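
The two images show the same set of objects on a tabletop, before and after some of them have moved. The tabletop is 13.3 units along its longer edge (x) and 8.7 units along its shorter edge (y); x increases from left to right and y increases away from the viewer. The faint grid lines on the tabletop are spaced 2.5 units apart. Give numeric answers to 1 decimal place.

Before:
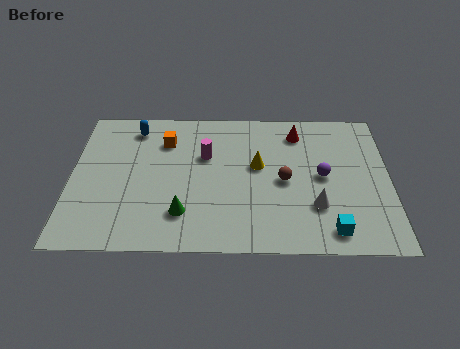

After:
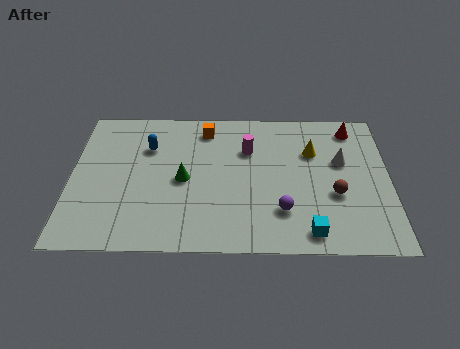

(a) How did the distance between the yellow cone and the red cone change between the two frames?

-0.4

They were about 2.7 units apart before and 2.3 after — 0.4 units closer together.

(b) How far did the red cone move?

2.3

From (9.5, 7.1) to (11.8, 7.4), the red cone covered √(2.3² + 0.3²) ≈ 2.3 units.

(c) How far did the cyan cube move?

0.9

The cyan cube moved from about (10.8, 1.2) to (9.9, 1.1), a distance of √(0.9² + 0.1²) ≈ 0.9.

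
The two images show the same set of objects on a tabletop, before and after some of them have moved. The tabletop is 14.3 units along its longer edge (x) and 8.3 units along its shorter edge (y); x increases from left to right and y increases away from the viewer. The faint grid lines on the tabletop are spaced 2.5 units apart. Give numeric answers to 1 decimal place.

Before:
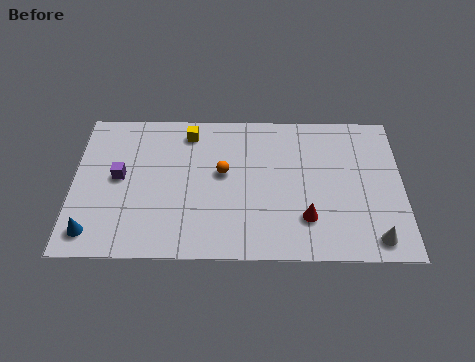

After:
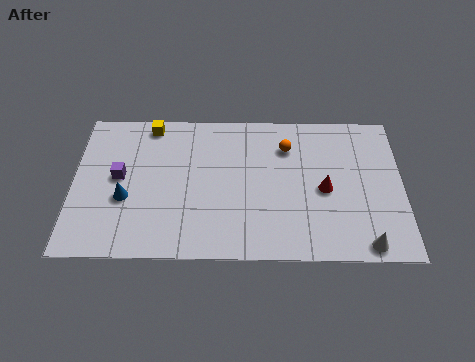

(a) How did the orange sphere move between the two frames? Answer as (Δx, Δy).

(2.8, 1.5)

From the two frames, the orange sphere sits at roughly (6.5, 4.7) before and (9.3, 6.2) after.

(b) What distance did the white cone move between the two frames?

0.5

From (13.0, 1.1) to (12.6, 0.8), the white cone covered √(0.4² + 0.3²) ≈ 0.5 units.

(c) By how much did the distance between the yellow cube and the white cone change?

+1.5

The distance was about 9.9 in the first image and 11.4 in the second, so they moved 1.5 units further apart.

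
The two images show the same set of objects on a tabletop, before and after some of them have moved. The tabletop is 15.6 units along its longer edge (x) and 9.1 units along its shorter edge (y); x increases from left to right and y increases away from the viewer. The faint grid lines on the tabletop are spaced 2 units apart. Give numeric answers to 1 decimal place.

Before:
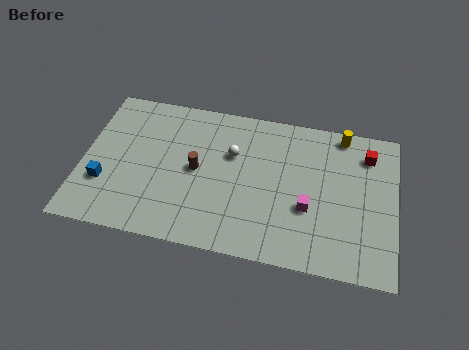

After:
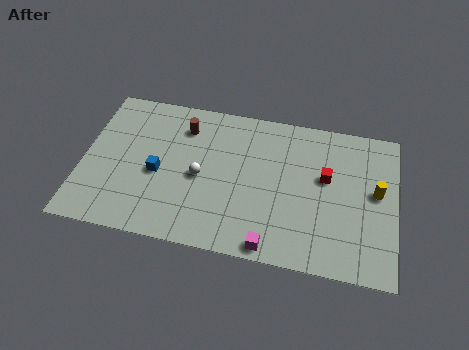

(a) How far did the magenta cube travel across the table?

3.1

From (11.3, 3.4) to (9.6, 0.8), the magenta cube covered √(1.7² + 2.6²) ≈ 3.1 units.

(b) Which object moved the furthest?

the yellow cylinder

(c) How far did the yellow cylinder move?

3.7

The yellow cylinder was near (12.8, 8.2) before and (14.6, 5.0) after, so it travelled √(1.8² + 3.2²) ≈ 3.7 units.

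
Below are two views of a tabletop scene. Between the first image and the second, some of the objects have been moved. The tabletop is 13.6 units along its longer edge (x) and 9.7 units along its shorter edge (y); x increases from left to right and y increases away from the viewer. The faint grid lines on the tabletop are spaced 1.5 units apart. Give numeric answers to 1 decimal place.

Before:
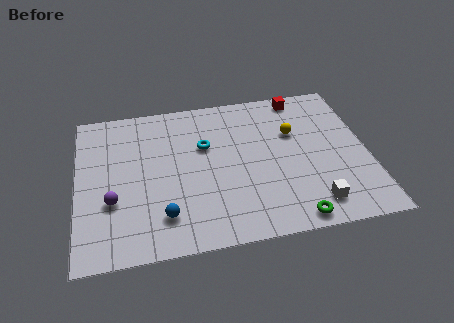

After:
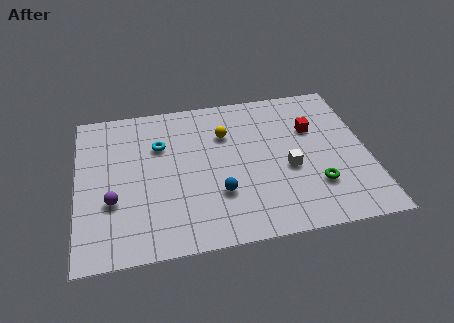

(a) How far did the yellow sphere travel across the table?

3.2

From (10.2, 6.3) to (7.0, 6.8), the yellow sphere covered √(3.2² + 0.5²) ≈ 3.2 units.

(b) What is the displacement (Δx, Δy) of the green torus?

(1.2, 1.8)

The green torus was at about (9.8, 0.9) and moved to about (11.0, 2.7).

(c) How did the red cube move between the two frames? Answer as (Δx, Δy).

(0.4, -2.3)

The red cube was at about (10.7, 8.7) and moved to about (11.1, 6.4).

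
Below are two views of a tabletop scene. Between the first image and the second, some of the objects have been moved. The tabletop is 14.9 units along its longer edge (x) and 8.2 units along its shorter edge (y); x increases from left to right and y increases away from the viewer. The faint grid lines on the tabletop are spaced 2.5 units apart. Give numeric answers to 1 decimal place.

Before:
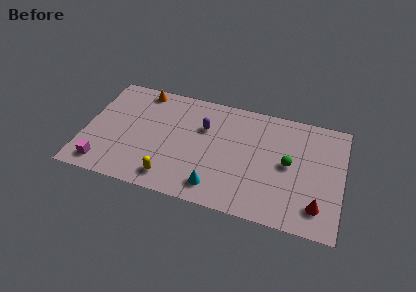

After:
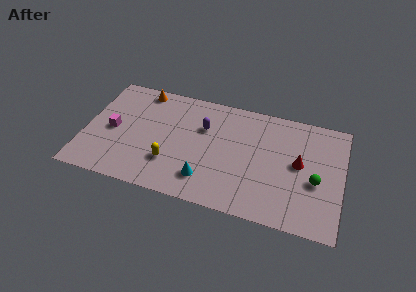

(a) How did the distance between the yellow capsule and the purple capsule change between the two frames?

-1.0

The distance was about 4.5 in the first image and 3.5 in the second, so they moved 1.0 units closer together.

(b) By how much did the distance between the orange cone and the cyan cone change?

-0.7

Before: roughly 7.6 units apart; after: 6.9. That's 0.7 units closer together.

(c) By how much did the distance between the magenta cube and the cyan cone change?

-0.5

Before: roughly 6.5 units apart; after: 6.0. That's 0.5 units closer together.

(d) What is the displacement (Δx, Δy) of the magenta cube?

(0.3, 2.7)

From the two frames, the magenta cube sits at roughly (1.3, 1.2) before and (1.6, 3.9) after.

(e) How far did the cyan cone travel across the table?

0.7

The cyan cone moved from about (7.8, 1.4) to (7.2, 1.8), a distance of √(0.6² + 0.4²) ≈ 0.7.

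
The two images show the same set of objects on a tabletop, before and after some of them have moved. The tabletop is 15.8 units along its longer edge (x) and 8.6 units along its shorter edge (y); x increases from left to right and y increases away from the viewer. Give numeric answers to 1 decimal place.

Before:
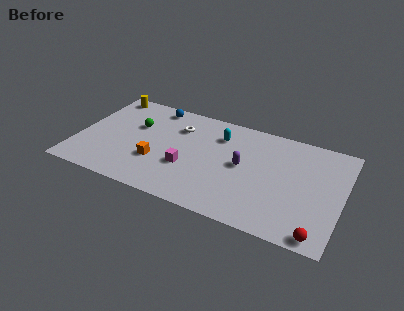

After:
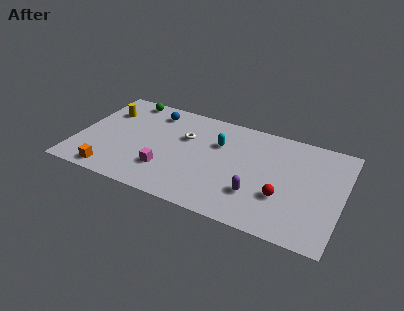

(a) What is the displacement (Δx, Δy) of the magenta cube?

(-1.2, -0.7)

The magenta cube was at about (6.7, 3.1) and moved to about (5.5, 2.4).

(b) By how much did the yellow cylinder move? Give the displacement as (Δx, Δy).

(0.2, -1.5)

From the two frames, the yellow cylinder sits at roughly (1.2, 7.7) before and (1.4, 6.2) after.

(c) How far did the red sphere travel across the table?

3.1

The red sphere moved from about (14.7, 0.8) to (12.4, 2.9), a distance of √(2.3² + 2.1²) ≈ 3.1.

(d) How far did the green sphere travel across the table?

2.3

The green sphere moved from about (3.3, 5.5) to (2.5, 7.7), a distance of √(0.8² + 2.2²) ≈ 2.3.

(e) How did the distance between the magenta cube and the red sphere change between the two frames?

-1.4

Before: roughly 8.3 units apart; after: 6.9. That's 1.4 units closer together.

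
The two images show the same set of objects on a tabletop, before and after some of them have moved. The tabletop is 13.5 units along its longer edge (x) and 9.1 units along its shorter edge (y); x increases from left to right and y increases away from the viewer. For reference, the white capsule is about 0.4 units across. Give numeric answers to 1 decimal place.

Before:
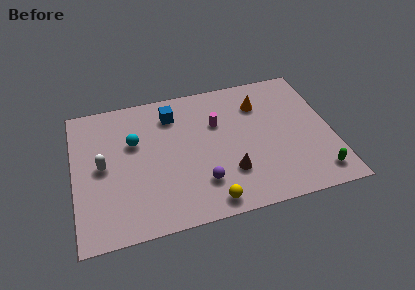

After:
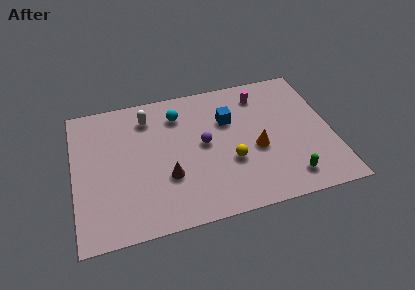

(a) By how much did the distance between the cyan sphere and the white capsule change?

-0.5

Before: roughly 2.1 units apart; after: 1.6. That's 0.5 units closer together.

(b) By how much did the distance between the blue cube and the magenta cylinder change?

-0.4

The distance was about 2.6 in the first image and 2.2 in the second, so they moved 0.4 units closer together.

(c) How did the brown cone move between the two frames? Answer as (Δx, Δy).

(-3.2, 0.5)

From the two frames, the brown cone sits at roughly (8.0, 2.6) before and (4.8, 3.1) after.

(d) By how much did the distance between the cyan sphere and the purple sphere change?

-2.2

Before: roughly 4.8 units apart; after: 2.6. That's 2.2 units closer together.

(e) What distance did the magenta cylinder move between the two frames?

2.8

From (7.6, 6.0) to (10.0, 7.4), the magenta cylinder covered √(2.4² + 1.4²) ≈ 2.8 units.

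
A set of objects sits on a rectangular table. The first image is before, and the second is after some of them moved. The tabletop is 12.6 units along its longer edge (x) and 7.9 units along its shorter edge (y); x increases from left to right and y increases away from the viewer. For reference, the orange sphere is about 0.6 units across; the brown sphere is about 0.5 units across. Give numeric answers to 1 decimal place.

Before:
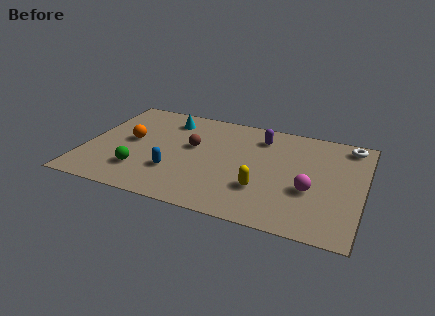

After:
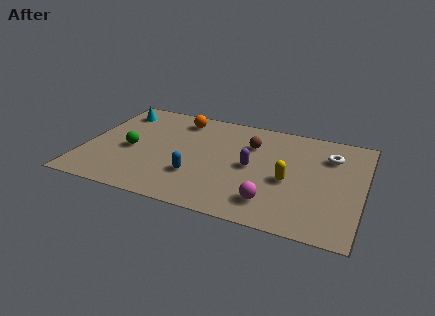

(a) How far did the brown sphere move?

2.8

The brown sphere was near (4.8, 4.6) before and (7.4, 5.6) after, so it travelled √(2.6² + 1.0²) ≈ 2.8 units.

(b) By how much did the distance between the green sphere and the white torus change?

-1.1

Before: roughly 10.3 units apart; after: 9.2. That's 1.1 units closer together.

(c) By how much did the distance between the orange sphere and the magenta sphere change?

-1.5

Before: roughly 8.4 units apart; after: 6.9. That's 1.5 units closer together.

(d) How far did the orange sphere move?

3.1

The orange sphere moved from about (2.0, 4.2) to (4.0, 6.6), a distance of √(2.0² + 2.4²) ≈ 3.1.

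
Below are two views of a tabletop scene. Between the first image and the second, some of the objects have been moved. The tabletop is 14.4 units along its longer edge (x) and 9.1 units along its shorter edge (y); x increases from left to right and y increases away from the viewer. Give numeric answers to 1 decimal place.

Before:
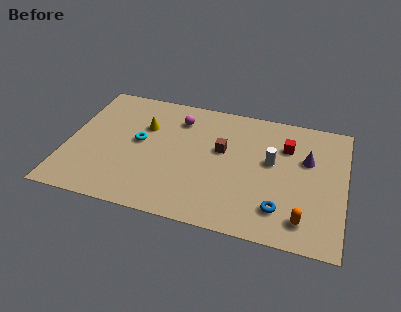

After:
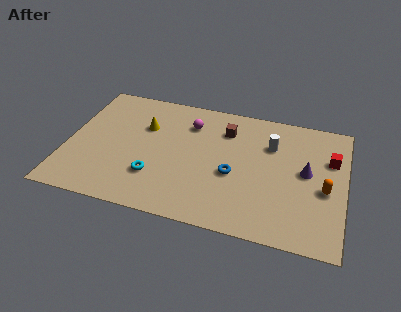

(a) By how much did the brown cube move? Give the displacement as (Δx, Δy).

(0.1, 1.5)

The brown cube started near (8.0, 5.4) and ended near (8.1, 6.9).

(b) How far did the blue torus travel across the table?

3.1

The blue torus was near (11.2, 2.0) before and (8.7, 3.8) after, so it travelled √(2.5² + 1.8²) ≈ 3.1 units.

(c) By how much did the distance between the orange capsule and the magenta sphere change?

-0.9

The distance was about 8.7 in the first image and 7.8 in the second, so they moved 0.9 units closer together.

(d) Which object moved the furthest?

the blue torus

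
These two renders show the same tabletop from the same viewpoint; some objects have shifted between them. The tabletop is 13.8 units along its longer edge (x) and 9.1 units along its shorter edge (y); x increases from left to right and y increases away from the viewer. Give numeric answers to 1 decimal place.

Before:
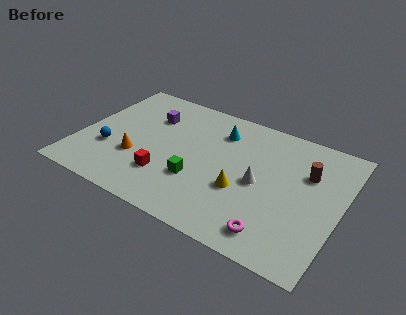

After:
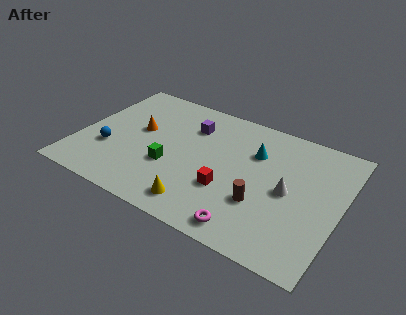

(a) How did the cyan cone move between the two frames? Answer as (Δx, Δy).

(2.0, -0.7)

The cyan cone was at about (7.1, 7.0) and moved to about (9.1, 6.3).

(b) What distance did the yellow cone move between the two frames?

2.8

From (8.8, 3.4) to (6.9, 1.4), the yellow cone covered √(1.9² + 2.0²) ≈ 2.8 units.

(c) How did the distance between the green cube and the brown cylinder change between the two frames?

-1.3

The distance was about 6.2 in the first image and 4.9 in the second, so they moved 1.3 units closer together.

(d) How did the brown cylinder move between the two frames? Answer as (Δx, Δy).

(-2.0, -3.1)

The brown cylinder was at about (11.9, 6.1) and moved to about (9.9, 3.0).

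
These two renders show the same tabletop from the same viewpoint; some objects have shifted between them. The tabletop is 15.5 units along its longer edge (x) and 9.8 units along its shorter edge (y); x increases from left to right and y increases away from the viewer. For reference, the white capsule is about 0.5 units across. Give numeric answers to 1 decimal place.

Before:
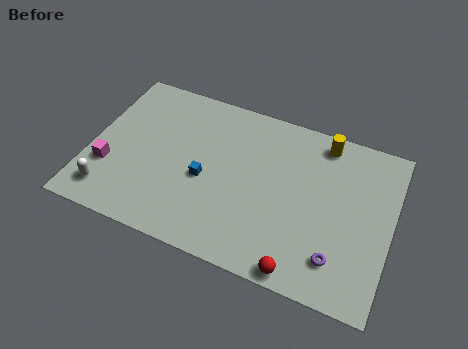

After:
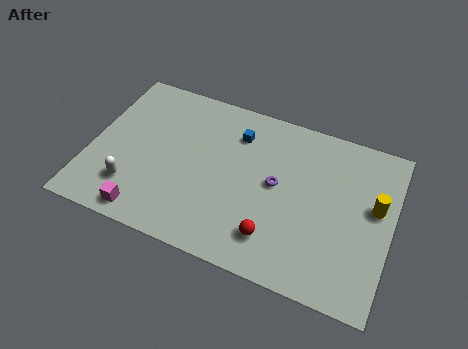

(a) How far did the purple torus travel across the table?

4.6

From (13.0, 2.1) to (9.6, 5.2), the purple torus covered √(3.4² + 3.1²) ≈ 4.6 units.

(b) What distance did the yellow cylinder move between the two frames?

4.1

The yellow cylinder was near (11.7, 8.6) before and (14.6, 5.7) after, so it travelled √(2.9² + 2.9²) ≈ 4.1 units.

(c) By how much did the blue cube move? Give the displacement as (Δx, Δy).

(1.3, 3.3)

From the two frames, the blue cube sits at roughly (6.0, 4.2) before and (7.3, 7.5) after.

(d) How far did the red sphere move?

2.0

From (11.3, 0.8) to (9.8, 2.1), the red sphere covered √(1.5² + 1.3²) ≈ 2.0 units.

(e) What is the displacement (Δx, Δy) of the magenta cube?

(2.2, -2.1)

The magenta cube started near (1.1, 3.2) and ended near (3.3, 1.1).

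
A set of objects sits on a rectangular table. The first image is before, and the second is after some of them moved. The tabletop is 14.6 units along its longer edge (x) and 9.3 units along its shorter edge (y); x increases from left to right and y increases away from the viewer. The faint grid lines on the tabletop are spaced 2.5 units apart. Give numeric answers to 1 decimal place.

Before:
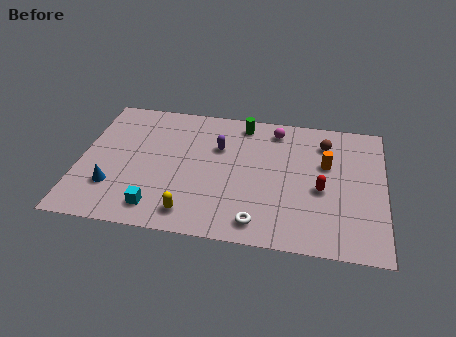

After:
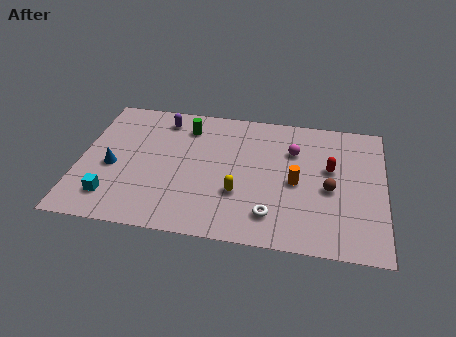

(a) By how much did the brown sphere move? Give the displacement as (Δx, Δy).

(0.3, -3.2)

The brown sphere was at about (11.7, 7.3) and moved to about (12.0, 4.1).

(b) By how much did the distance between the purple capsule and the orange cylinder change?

+2.3

Before: roughly 5.2 units apart; after: 7.5. That's 2.3 units further apart.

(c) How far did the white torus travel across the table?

0.8

The white torus was near (8.7, 1.3) before and (9.3, 1.9) after, so it travelled √(0.6² + 0.6²) ≈ 0.8 units.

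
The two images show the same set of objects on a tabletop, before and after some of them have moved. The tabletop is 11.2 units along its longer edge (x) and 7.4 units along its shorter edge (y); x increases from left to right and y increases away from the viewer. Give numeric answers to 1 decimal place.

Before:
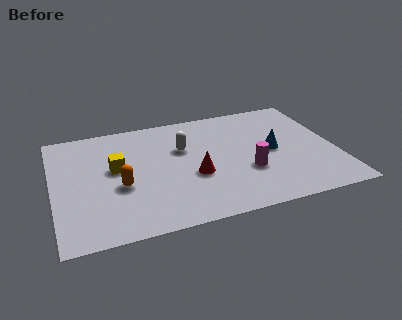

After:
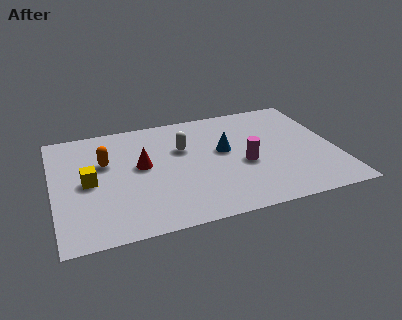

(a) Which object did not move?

the white capsule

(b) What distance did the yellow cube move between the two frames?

1.3

The yellow cube moved from about (2.5, 4.2) to (1.4, 3.6), a distance of √(1.1² + 0.6²) ≈ 1.3.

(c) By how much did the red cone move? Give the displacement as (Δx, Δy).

(-2.0, 1.2)

The red cone was at about (5.5, 2.9) and moved to about (3.5, 4.1).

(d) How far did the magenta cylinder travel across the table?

0.5

The magenta cylinder moved from about (7.6, 2.6) to (7.5, 3.1), a distance of √(0.1² + 0.5²) ≈ 0.5.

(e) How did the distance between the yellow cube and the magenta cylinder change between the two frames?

+0.8

The distance was about 5.3 in the first image and 6.1 in the second, so they moved 0.8 units further apart.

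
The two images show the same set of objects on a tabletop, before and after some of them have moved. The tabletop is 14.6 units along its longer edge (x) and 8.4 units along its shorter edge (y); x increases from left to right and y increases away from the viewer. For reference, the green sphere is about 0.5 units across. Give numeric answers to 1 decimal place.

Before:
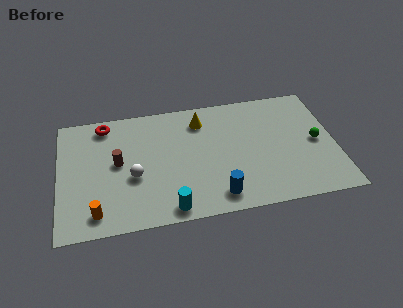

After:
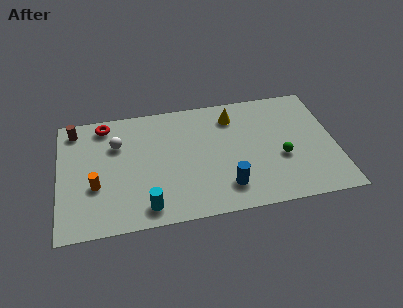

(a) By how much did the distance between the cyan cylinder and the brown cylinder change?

+2.6

The distance was about 4.4 in the first image and 7.0 in the second, so they moved 2.6 units further apart.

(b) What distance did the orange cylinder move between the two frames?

1.8

The orange cylinder was near (1.9, 1.3) before and (1.9, 3.1) after, so it travelled √(0.0² + 1.8²) ≈ 1.8 units.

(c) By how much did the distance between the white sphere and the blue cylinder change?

+2.1

Before: roughly 4.8 units apart; after: 6.9. That's 2.1 units further apart.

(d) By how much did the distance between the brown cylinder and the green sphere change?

+1.0

They were about 10.5 units apart before and 11.5 after — 1.0 units further apart.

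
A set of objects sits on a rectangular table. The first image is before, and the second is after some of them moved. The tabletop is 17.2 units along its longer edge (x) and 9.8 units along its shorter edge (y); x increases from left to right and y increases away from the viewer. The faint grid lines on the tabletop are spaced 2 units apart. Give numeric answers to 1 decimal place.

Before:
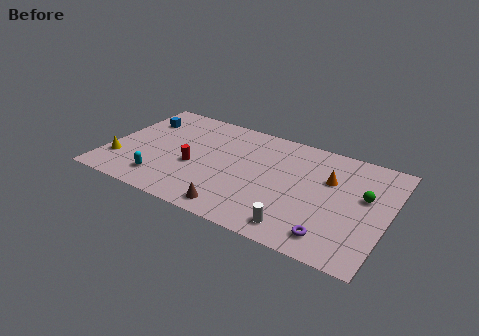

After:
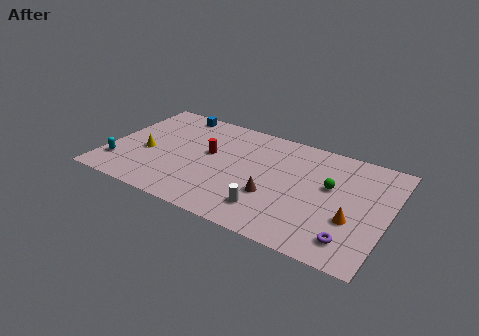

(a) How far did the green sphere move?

2.1

From (15.7, 5.8) to (13.6, 5.8), the green sphere covered √(2.1² + 0.0²) ≈ 2.1 units.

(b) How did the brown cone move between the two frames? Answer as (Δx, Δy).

(2.0, 2.2)

From the two frames, the brown cone sits at roughly (8.4, 1.2) before and (10.4, 3.4) after.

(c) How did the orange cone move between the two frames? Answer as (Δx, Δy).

(1.7, -2.9)

The orange cone started near (13.5, 6.4) and ended near (15.2, 3.5).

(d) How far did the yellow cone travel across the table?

2.1

The yellow cone was near (0.9, 2.6) before and (2.4, 4.1) after, so it travelled √(1.5² + 1.5²) ≈ 2.1 units.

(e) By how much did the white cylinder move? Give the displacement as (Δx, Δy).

(-1.9, 0.7)

The white cylinder started near (12.2, 1.4) and ended near (10.3, 2.1).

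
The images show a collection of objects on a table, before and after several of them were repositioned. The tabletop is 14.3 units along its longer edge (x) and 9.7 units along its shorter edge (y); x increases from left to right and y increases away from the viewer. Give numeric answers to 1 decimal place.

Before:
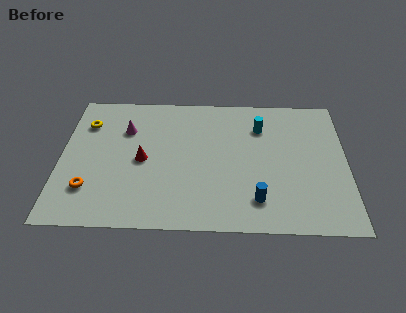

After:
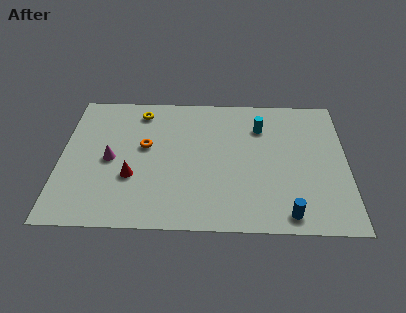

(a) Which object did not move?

the cyan cylinder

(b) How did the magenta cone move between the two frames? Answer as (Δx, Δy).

(-0.7, -2.2)

From the two frames, the magenta cone sits at roughly (3.2, 6.8) before and (2.5, 4.6) after.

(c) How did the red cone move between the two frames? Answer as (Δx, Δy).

(-0.5, -1.2)

The red cone was at about (4.1, 4.6) and moved to about (3.6, 3.4).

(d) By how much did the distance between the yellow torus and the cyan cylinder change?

-2.6

They were about 8.8 units apart before and 6.2 after — 2.6 units closer together.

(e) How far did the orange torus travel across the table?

4.1

The orange torus moved from about (1.5, 2.5) to (4.2, 5.6), a distance of √(2.7² + 3.1²) ≈ 4.1.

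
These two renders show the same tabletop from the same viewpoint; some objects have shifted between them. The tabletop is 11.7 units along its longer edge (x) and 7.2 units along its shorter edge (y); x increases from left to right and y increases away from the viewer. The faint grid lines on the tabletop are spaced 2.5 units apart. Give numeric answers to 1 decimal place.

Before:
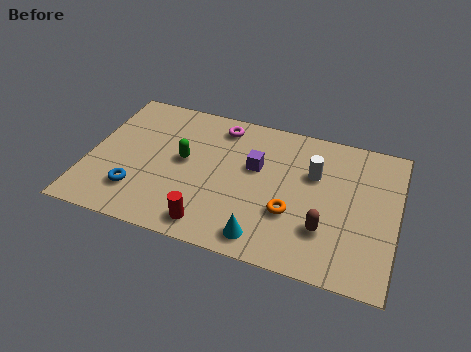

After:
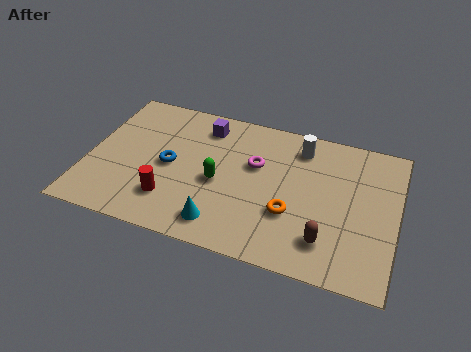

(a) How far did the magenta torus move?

2.2

The magenta torus moved from about (4.8, 6.1) to (6.3, 4.5), a distance of √(1.5² + 1.6²) ≈ 2.2.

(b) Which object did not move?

the orange torus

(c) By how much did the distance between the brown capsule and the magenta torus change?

-1.8

Before: roughly 5.9 units apart; after: 4.1. That's 1.8 units closer together.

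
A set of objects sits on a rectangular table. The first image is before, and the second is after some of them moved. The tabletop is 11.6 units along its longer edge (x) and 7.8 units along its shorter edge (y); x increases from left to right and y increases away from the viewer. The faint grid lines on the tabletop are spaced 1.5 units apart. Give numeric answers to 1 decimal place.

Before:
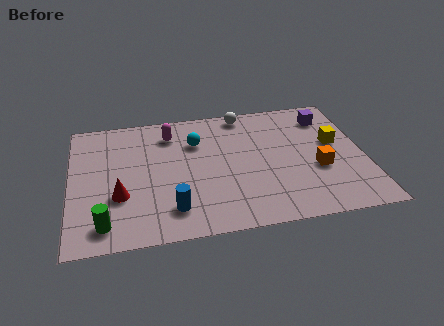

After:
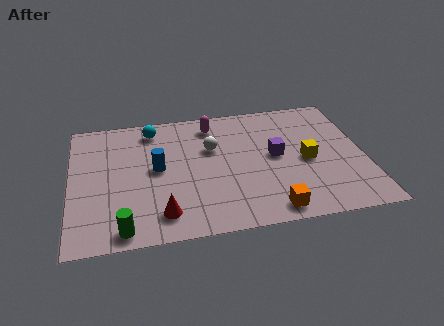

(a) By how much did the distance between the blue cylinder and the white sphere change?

-3.8

Before: roughly 6.2 units apart; after: 2.4. That's 3.8 units closer together.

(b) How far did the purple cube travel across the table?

3.0

The purple cube moved from about (10.3, 6.2) to (8.1, 4.1), a distance of √(2.2² + 2.1²) ≈ 3.0.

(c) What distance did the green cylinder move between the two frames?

0.8

The green cylinder moved from about (1.3, 1.2) to (2.0, 0.8), a distance of √(0.7² + 0.4²) ≈ 0.8.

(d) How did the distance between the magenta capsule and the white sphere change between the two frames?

-1.6

They were about 3.1 units apart before and 1.5 after — 1.6 units closer together.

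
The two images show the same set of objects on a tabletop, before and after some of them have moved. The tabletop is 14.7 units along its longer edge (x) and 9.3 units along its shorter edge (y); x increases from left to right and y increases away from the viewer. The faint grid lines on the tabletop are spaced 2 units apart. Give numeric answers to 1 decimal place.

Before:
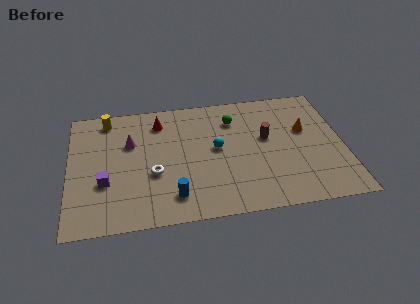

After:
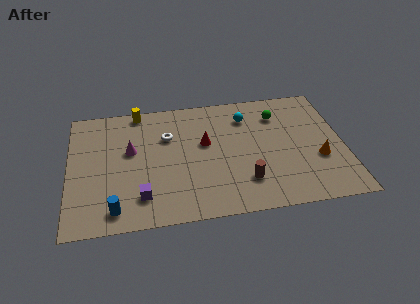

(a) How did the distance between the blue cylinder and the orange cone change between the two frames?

+2.9

Before: roughly 8.2 units apart; after: 11.1. That's 2.9 units further apart.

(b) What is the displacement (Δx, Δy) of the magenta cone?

(0.0, -0.6)

The magenta cone was at about (3.3, 6.1) and moved to about (3.3, 5.5).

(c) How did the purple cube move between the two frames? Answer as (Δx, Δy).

(1.9, -1.3)

From the two frames, the purple cube sits at roughly (1.9, 3.3) before and (3.8, 2.0) after.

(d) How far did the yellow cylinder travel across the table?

1.7

The yellow cylinder was near (2.1, 8.1) before and (3.8, 8.5) after, so it travelled √(1.7² + 0.4²) ≈ 1.7 units.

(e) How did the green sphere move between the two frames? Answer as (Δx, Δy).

(2.4, 0.0)

The green sphere started near (8.9, 7.1) and ended near (11.3, 7.1).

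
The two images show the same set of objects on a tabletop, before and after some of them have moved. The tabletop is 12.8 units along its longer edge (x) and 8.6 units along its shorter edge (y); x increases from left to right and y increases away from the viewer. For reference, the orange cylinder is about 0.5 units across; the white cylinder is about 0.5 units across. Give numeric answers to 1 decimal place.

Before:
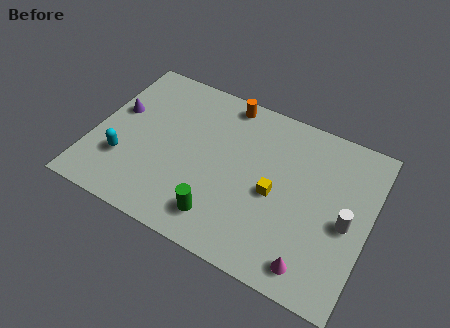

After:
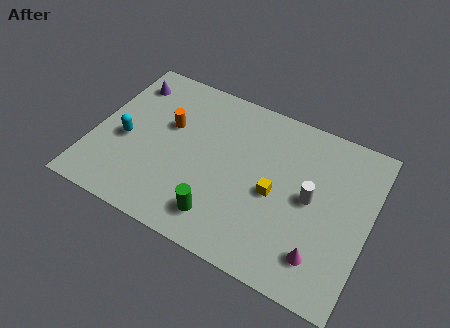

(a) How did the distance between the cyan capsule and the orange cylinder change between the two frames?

-4.1

Before: roughly 6.5 units apart; after: 2.4. That's 4.1 units closer together.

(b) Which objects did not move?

the green cylinder and the yellow cube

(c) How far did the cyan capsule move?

1.1

The cyan capsule was near (1.6, 2.6) before and (1.5, 3.7) after, so it travelled √(0.1² + 1.1²) ≈ 1.1 units.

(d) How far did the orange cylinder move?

3.4

The orange cylinder moved from about (5.7, 7.7) to (3.3, 5.3), a distance of √(2.4² + 2.4²) ≈ 3.4.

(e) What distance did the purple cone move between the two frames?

1.8

The purple cone moved from about (0.9, 5.1) to (1.1, 6.9), a distance of √(0.2² + 1.8²) ≈ 1.8.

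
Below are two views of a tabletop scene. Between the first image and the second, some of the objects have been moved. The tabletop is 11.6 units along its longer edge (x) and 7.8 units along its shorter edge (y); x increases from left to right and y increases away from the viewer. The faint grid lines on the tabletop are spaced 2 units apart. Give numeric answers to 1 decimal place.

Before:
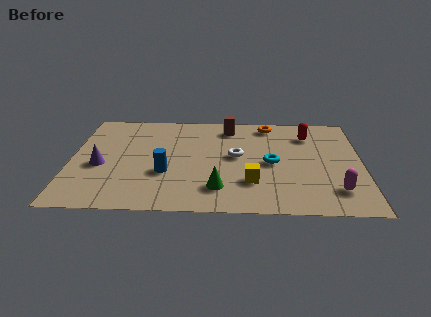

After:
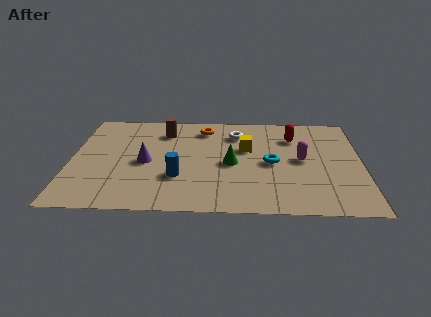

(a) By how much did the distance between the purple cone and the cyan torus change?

-1.8

Before: roughly 6.8 units apart; after: 5.0. That's 1.8 units closer together.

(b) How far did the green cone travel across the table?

2.0

From (5.9, 1.7) to (6.4, 3.6), the green cone covered √(0.5² + 1.9²) ≈ 2.0 units.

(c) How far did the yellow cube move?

2.6

From (7.2, 2.2) to (7.0, 4.8), the yellow cube covered √(0.2² + 2.6²) ≈ 2.6 units.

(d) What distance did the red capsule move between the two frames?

0.6

The red capsule moved from about (9.5, 6.0) to (8.9, 5.8), a distance of √(0.6² + 0.2²) ≈ 0.6.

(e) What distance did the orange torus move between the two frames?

2.6

From (7.9, 6.8) to (5.3, 6.4), the orange torus covered √(2.6² + 0.4²) ≈ 2.6 units.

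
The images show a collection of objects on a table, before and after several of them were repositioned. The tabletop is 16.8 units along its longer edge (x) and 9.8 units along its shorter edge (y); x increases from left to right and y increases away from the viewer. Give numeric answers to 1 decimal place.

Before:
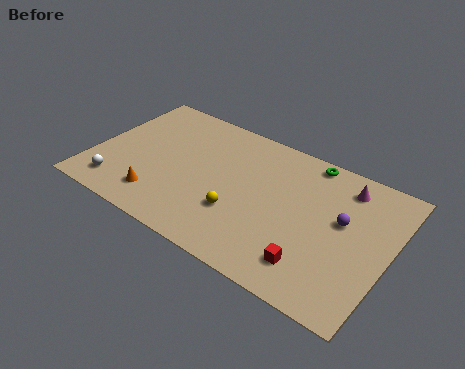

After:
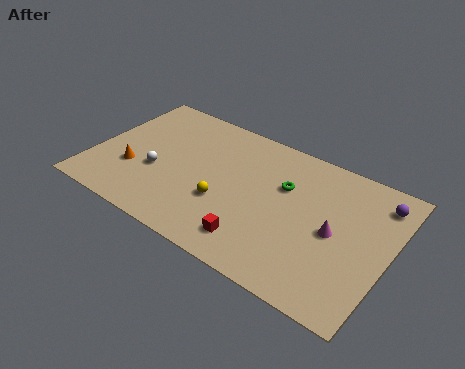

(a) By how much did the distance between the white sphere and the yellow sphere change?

-3.0

The distance was about 7.0 in the first image and 4.0 in the second, so they moved 3.0 units closer together.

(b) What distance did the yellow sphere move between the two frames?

0.9

The yellow sphere was near (8.6, 3.2) before and (7.7, 3.5) after, so it travelled √(0.9² + 0.3²) ≈ 0.9 units.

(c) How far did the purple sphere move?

2.9

The purple sphere moved from about (14.1, 5.7) to (15.8, 8.0), a distance of √(1.7² + 2.3²) ≈ 2.9.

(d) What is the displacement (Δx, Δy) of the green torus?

(-1.0, -2.5)

The green torus started near (11.7, 8.9) and ended near (10.7, 6.4).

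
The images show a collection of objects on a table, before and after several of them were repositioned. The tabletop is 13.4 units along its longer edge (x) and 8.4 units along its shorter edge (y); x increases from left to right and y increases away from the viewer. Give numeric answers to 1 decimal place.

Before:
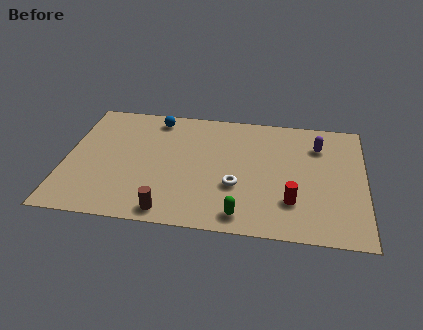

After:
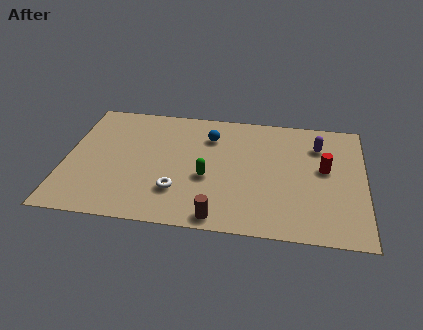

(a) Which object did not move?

the purple capsule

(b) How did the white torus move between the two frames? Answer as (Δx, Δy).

(-2.6, -0.7)

The white torus was at about (7.7, 3.0) and moved to about (5.1, 2.3).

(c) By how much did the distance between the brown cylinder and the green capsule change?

-0.5

They were about 3.2 units apart before and 2.7 after — 0.5 units closer together.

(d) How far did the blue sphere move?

2.7

From (3.9, 7.3) to (6.4, 6.3), the blue sphere covered √(2.5² + 1.0²) ≈ 2.7 units.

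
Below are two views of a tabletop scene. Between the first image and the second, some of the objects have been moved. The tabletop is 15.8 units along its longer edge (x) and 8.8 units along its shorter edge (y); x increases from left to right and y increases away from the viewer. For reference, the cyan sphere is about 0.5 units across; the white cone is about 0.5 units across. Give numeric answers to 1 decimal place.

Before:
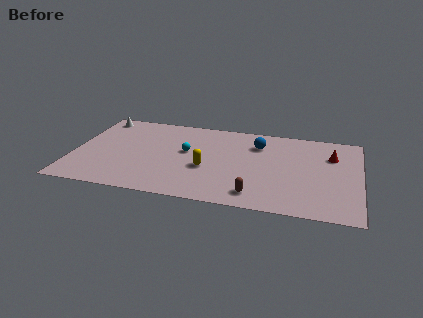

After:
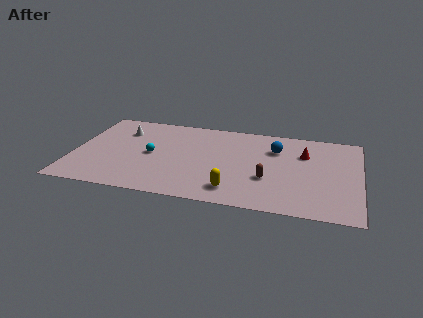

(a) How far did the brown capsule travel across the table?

1.8

The brown capsule moved from about (10.2, 1.4) to (10.8, 3.1), a distance of √(0.6² + 1.7²) ≈ 1.8.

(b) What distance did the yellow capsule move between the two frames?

2.5

The yellow capsule moved from about (7.4, 3.5) to (9.0, 1.6), a distance of √(1.6² + 1.9²) ≈ 2.5.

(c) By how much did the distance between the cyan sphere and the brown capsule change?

+1.2

They were about 5.4 units apart before and 6.6 after — 1.2 units further apart.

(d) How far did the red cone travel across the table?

1.5

The red cone was near (14.2, 6.2) before and (12.7, 6.1) after, so it travelled √(1.5² + 0.1²) ≈ 1.5 units.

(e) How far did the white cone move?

1.8

The white cone was near (1.1, 7.7) before and (2.5, 6.5) after, so it travelled √(1.4² + 1.2²) ≈ 1.8 units.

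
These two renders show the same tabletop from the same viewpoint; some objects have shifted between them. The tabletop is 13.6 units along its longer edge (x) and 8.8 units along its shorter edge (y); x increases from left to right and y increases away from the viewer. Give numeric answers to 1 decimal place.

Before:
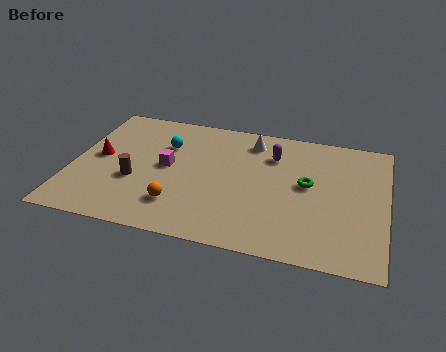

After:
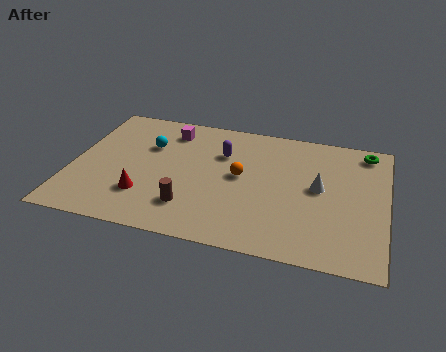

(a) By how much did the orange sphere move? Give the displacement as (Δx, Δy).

(2.5, 2.6)

The orange sphere started near (4.8, 2.1) and ended near (7.3, 4.7).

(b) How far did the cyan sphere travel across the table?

0.7

From (3.9, 6.1) to (3.2, 5.9), the cyan sphere covered √(0.7² + 0.2²) ≈ 0.7 units.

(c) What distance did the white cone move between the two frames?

4.0

The white cone was near (7.6, 7.3) before and (10.7, 4.7) after, so it travelled √(3.1² + 2.6²) ≈ 4.0 units.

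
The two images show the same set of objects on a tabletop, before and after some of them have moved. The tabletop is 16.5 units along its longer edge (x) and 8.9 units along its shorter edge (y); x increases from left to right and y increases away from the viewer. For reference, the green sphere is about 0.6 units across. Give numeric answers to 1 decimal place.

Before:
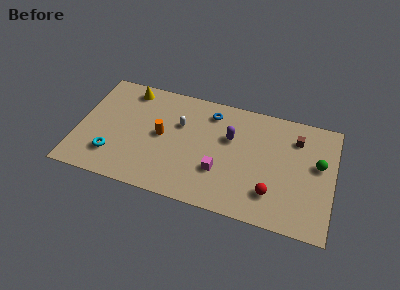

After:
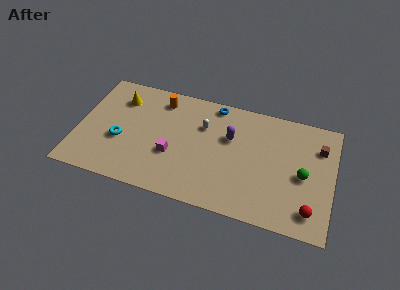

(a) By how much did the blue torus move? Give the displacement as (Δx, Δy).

(0.2, 0.7)

From the two frames, the blue torus sits at roughly (8.4, 7.3) before and (8.6, 8.0) after.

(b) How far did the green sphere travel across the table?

1.4

The green sphere was near (15.5, 5.2) before and (14.6, 4.1) after, so it travelled √(0.9² + 1.1²) ≈ 1.4 units.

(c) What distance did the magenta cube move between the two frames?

3.1

The magenta cube moved from about (9.3, 2.9) to (6.2, 3.3), a distance of √(3.1² + 0.4²) ≈ 3.1.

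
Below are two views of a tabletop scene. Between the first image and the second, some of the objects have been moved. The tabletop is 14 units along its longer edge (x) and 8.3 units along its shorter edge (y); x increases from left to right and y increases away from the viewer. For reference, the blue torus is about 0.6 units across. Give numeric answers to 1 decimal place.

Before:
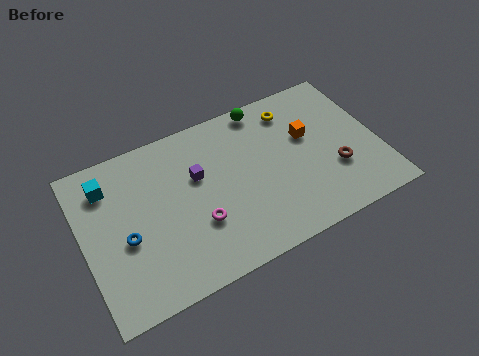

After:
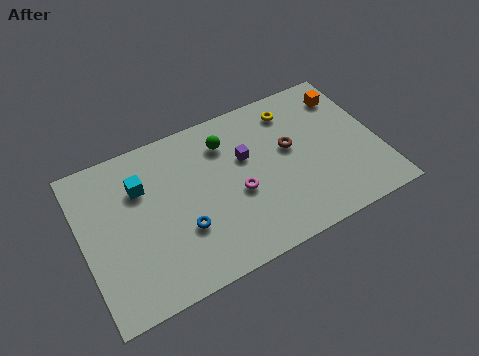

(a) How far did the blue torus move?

2.7

The blue torus moved from about (1.9, 3.5) to (4.5, 2.8), a distance of √(2.6² + 0.7²) ≈ 2.7.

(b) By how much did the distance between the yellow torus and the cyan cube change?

-1.4

They were about 8.9 units apart before and 7.5 after — 1.4 units closer together.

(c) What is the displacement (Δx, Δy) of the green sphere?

(-2.0, -1.1)

From the two frames, the green sphere sits at roughly (9.0, 7.5) before and (7.0, 6.4) after.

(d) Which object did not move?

the yellow torus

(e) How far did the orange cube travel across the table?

2.6

The orange cube moved from about (10.8, 5.1) to (12.9, 6.6), a distance of √(2.1² + 1.5²) ≈ 2.6.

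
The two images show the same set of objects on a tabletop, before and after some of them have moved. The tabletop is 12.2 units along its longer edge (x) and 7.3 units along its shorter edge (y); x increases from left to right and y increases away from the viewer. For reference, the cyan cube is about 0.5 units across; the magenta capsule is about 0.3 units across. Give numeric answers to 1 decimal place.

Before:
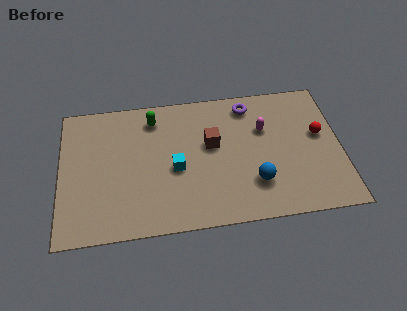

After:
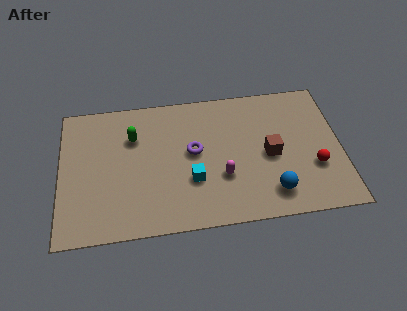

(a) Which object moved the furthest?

the purple torus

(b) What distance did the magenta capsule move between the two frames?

3.0

The magenta capsule was near (8.9, 4.8) before and (7.0, 2.5) after, so it travelled √(1.9² + 2.3²) ≈ 3.0 units.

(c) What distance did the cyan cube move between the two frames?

1.0

The cyan cube moved from about (5.0, 3.2) to (5.7, 2.5), a distance of √(0.7² + 0.7²) ≈ 1.0.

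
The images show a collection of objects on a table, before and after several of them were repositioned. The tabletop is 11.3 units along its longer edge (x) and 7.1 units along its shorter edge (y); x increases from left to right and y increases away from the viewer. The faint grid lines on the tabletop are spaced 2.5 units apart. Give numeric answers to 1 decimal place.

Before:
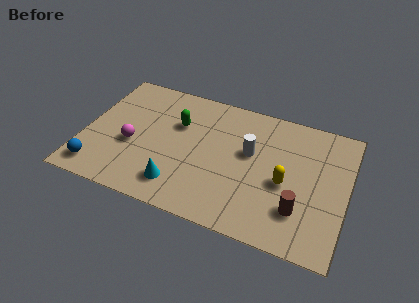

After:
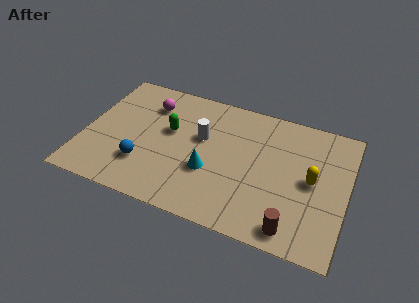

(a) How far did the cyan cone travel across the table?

1.7

The cyan cone was near (4.3, 1.4) before and (5.5, 2.6) after, so it travelled √(1.2² + 1.2²) ≈ 1.7 units.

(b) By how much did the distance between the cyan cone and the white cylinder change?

-2.2

They were about 4.0 units apart before and 1.8 after — 2.2 units closer together.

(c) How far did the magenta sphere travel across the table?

2.5

The magenta sphere moved from about (2.1, 2.9) to (2.6, 5.4), a distance of √(0.5² + 2.5²) ≈ 2.5.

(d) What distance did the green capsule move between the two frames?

0.6

From (3.9, 4.7) to (3.6, 4.2), the green capsule covered √(0.3² + 0.5²) ≈ 0.6 units.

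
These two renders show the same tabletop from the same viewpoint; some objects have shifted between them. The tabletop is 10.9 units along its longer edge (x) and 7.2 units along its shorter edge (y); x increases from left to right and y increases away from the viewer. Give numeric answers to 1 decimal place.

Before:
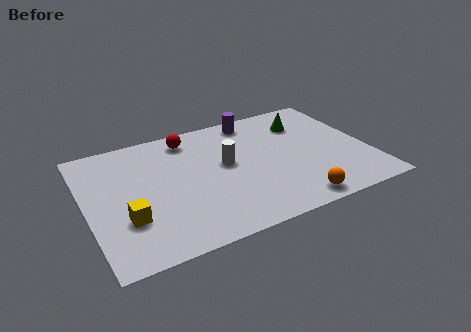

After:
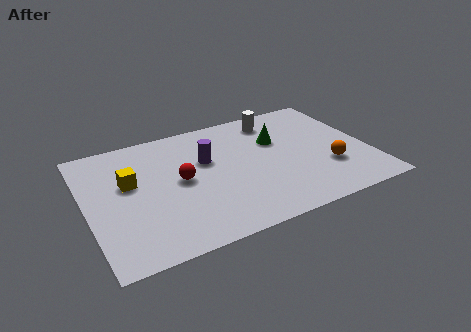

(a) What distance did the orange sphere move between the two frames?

2.2

The orange sphere moved from about (7.6, 0.8) to (9.2, 2.3), a distance of √(1.6² + 1.5²) ≈ 2.2.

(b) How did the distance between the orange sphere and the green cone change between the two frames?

-1.8

Before: roughly 4.7 units apart; after: 2.9. That's 1.8 units closer together.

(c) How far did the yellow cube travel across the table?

2.0

From (1.4, 2.3) to (1.7, 4.3), the yellow cube covered √(0.3² + 2.0²) ≈ 2.0 units.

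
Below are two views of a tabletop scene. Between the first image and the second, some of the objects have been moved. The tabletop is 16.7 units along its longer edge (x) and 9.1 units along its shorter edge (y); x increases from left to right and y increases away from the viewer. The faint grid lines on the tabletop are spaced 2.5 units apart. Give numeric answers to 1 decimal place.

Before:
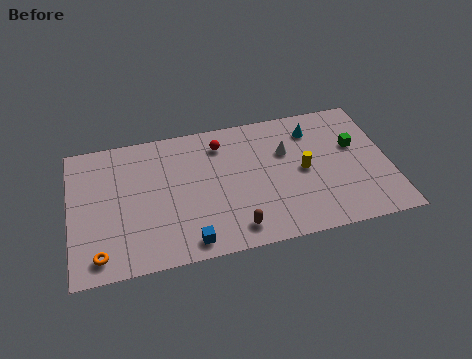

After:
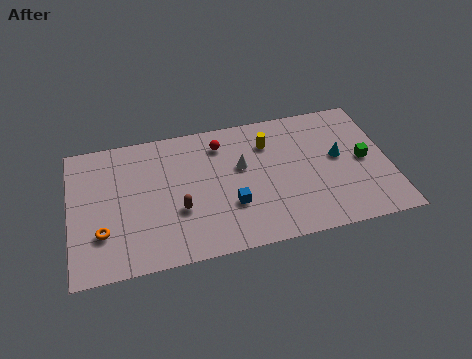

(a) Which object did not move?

the red sphere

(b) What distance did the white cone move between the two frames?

2.5

The white cone was near (11.4, 6.0) before and (9.0, 5.5) after, so it travelled √(2.4² + 0.5²) ≈ 2.5 units.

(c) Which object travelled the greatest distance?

the brown capsule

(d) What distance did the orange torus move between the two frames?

1.4

The orange torus was near (1.4, 1.3) before and (1.6, 2.7) after, so it travelled √(0.2² + 1.4²) ≈ 1.4 units.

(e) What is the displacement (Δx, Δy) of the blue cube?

(2.3, 1.9)

The blue cube was at about (6.0, 1.1) and moved to about (8.3, 3.0).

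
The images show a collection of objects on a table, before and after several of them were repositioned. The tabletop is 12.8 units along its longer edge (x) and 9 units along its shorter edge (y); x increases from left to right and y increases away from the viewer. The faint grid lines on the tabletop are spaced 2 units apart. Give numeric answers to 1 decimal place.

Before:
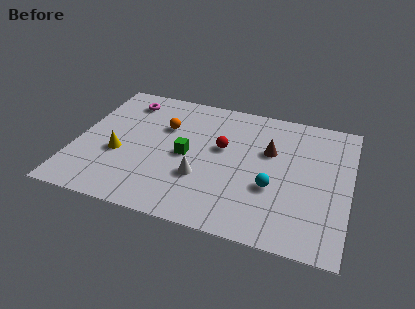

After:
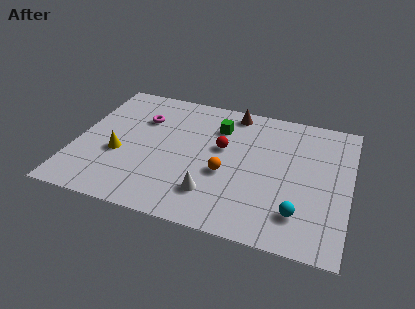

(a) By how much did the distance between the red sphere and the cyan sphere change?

+1.8

Before: roughly 3.2 units apart; after: 5.0. That's 1.8 units further apart.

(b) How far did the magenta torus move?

1.4

The magenta torus moved from about (2.0, 7.4) to (2.9, 6.3), a distance of √(0.9² + 1.1²) ≈ 1.4.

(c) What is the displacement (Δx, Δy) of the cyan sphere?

(1.3, -1.3)

The cyan sphere started near (9.3, 3.3) and ended near (10.6, 2.0).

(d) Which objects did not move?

the red sphere and the yellow cone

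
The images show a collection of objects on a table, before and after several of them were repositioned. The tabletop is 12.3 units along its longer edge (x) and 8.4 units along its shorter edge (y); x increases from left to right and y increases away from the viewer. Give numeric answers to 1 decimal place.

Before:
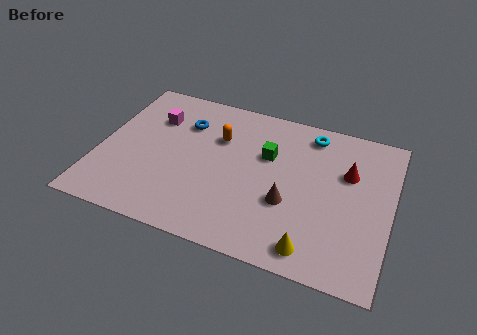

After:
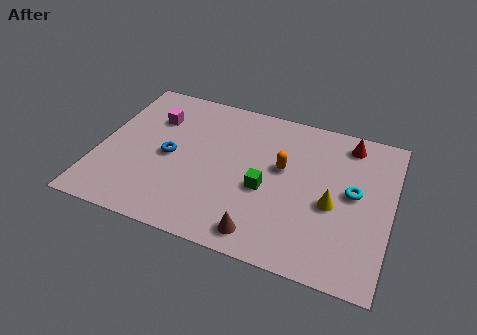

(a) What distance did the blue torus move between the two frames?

2.1

The blue torus was near (3.4, 6.1) before and (3.0, 4.0) after, so it travelled √(0.4² + 2.1²) ≈ 2.1 units.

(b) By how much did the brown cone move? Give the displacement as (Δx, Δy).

(-0.9, -2.0)

From the two frames, the brown cone sits at roughly (8.1, 3.1) before and (7.2, 1.1) after.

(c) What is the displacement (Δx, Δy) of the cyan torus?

(2.0, -2.7)

The cyan torus was at about (8.7, 7.2) and moved to about (10.7, 4.5).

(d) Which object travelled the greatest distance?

the cyan torus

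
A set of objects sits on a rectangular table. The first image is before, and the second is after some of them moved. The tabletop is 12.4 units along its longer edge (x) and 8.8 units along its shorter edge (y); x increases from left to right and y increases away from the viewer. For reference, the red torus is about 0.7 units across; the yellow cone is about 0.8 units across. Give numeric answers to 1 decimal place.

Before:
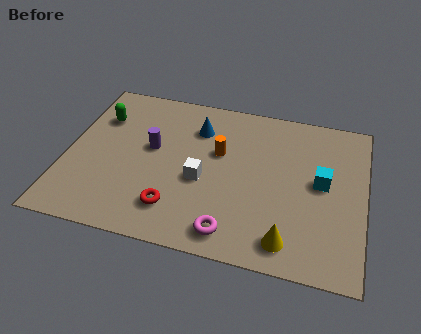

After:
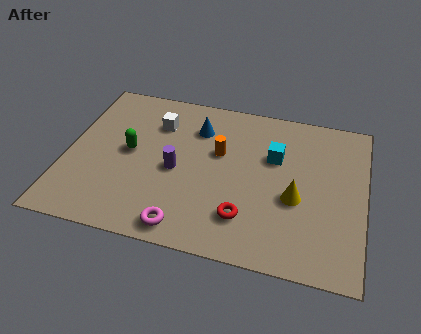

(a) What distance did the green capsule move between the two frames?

2.2

From (1.2, 6.3) to (2.6, 4.6), the green capsule covered √(1.4² + 1.7²) ≈ 2.2 units.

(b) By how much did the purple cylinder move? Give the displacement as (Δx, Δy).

(1.1, -1.0)

The purple cylinder started near (3.5, 5.0) and ended near (4.6, 4.0).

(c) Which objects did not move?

the orange cylinder and the blue cone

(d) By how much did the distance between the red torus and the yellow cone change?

-2.2

Before: roughly 4.7 units apart; after: 2.5. That's 2.2 units closer together.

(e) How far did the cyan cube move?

2.2

The cyan cube was near (10.6, 4.7) before and (8.6, 5.7) after, so it travelled √(2.0² + 1.0²) ≈ 2.2 units.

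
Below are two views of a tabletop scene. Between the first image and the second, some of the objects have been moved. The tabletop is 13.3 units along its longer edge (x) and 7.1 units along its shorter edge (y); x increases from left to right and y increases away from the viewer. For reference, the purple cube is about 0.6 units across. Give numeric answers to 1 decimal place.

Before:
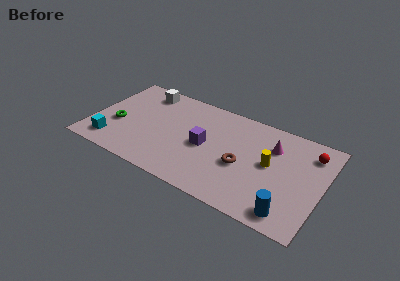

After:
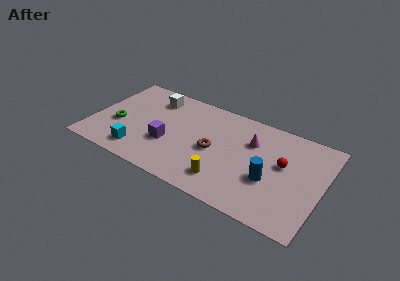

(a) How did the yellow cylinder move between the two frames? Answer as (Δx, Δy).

(-2.3, -2.3)

From the two frames, the yellow cylinder sits at roughly (10.3, 3.8) before and (8.0, 1.5) after.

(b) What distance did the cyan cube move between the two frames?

1.6

From (1.4, 1.3) to (3.0, 1.3), the cyan cube covered √(1.6² + 0.0²) ≈ 1.6 units.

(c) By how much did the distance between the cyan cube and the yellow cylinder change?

-4.2

Before: roughly 9.2 units apart; after: 5.0. That's 4.2 units closer together.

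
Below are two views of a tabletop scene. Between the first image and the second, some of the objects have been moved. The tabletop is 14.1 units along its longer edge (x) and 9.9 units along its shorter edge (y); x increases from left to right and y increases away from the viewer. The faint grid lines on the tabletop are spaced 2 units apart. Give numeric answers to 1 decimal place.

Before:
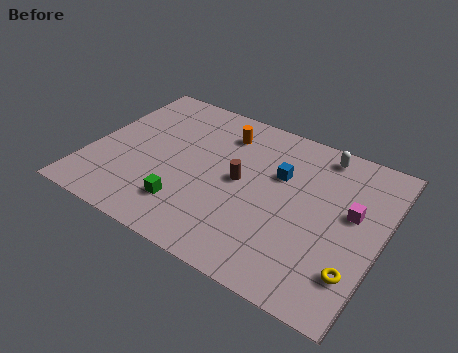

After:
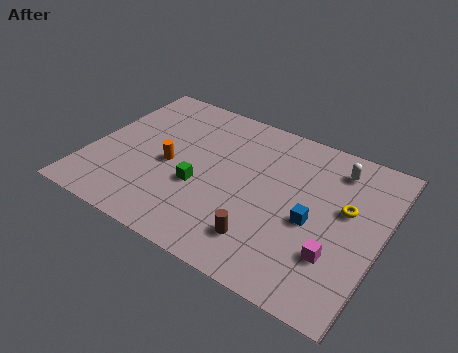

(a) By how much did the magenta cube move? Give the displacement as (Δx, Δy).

(-0.4, -2.8)

The magenta cube was at about (12.6, 5.7) and moved to about (12.2, 2.9).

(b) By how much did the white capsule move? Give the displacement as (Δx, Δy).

(0.8, -0.6)

From the two frames, the white capsule sits at roughly (10.7, 8.7) before and (11.5, 8.1) after.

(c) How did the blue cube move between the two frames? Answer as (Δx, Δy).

(1.9, -2.1)

The blue cube started near (9.0, 6.4) and ended near (10.9, 4.3).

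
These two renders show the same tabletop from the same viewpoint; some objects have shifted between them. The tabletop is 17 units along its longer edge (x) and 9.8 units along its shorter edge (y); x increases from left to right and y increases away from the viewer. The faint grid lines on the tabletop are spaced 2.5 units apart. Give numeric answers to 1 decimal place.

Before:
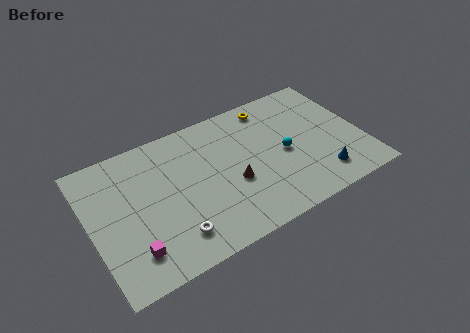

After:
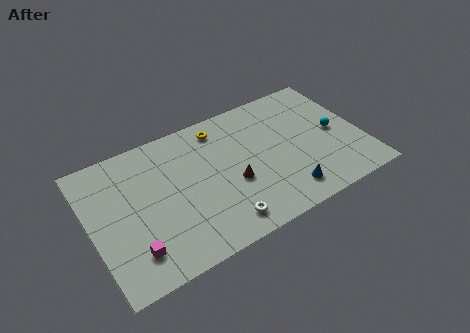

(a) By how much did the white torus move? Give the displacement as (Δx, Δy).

(2.9, -0.5)

From the two frames, the white torus sits at roughly (4.7, 2.0) before and (7.6, 1.5) after.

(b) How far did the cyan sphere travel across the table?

3.3

From (12.1, 4.6) to (15.4, 4.8), the cyan sphere covered √(3.3² + 0.2²) ≈ 3.3 units.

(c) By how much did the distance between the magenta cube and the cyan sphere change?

+3.3

Before: roughly 10.2 units apart; after: 13.5. That's 3.3 units further apart.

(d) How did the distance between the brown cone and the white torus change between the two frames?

-1.8

They were about 4.4 units apart before and 2.6 after — 1.8 units closer together.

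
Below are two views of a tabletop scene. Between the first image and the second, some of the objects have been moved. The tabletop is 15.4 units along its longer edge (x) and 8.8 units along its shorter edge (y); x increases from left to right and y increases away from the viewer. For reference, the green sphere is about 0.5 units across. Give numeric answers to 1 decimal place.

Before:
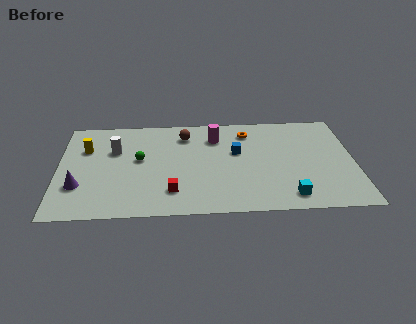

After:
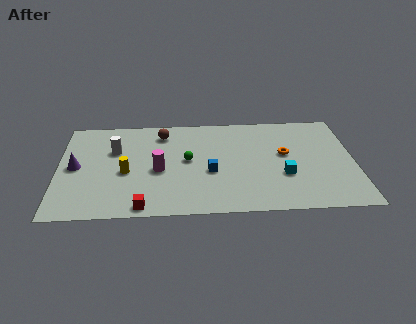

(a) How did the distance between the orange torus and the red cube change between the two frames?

+2.0

Before: roughly 6.5 units apart; after: 8.5. That's 2.0 units further apart.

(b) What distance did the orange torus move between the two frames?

2.8

The orange torus moved from about (9.9, 7.1) to (11.8, 5.0), a distance of √(1.9² + 2.1²) ≈ 2.8.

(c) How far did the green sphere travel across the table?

2.5

From (4.2, 4.9) to (6.7, 4.7), the green sphere covered √(2.5² + 0.2²) ≈ 2.5 units.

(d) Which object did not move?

the white cylinder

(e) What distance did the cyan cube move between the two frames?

1.8

The cyan cube was near (11.9, 1.3) before and (11.7, 3.1) after, so it travelled √(0.2² + 1.8²) ≈ 1.8 units.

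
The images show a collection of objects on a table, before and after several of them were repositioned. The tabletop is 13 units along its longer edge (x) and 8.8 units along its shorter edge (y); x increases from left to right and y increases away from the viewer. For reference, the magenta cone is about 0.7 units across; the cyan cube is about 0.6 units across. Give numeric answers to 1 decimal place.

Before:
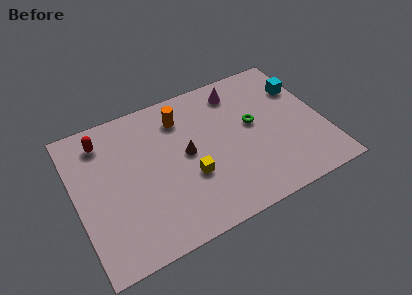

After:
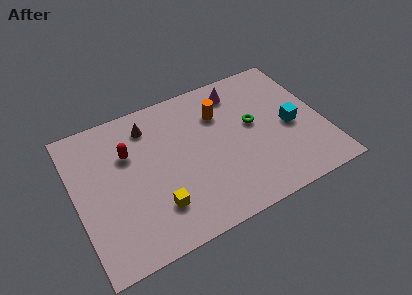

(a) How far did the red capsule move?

1.8

The red capsule moved from about (1.7, 7.2) to (2.9, 5.9), a distance of √(1.2² + 1.3²) ≈ 1.8.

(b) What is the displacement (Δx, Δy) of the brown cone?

(-1.7, 2.5)

From the two frames, the brown cone sits at roughly (5.8, 4.6) before and (4.1, 7.1) after.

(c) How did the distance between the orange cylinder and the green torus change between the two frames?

-2.0

The distance was about 4.1 in the first image and 2.1 in the second, so they moved 2.0 units closer together.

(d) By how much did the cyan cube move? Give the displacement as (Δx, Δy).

(-0.9, -2.2)

The cyan cube started near (12.2, 6.2) and ended near (11.3, 4.0).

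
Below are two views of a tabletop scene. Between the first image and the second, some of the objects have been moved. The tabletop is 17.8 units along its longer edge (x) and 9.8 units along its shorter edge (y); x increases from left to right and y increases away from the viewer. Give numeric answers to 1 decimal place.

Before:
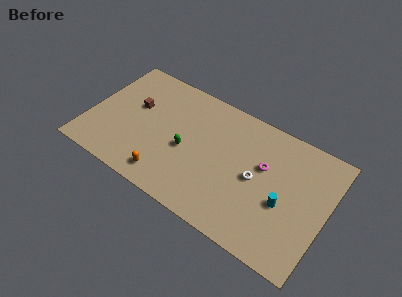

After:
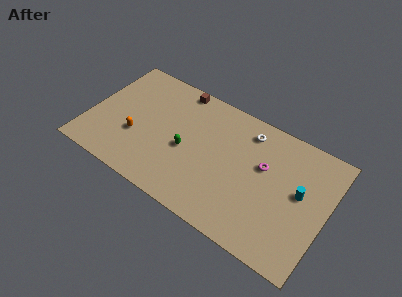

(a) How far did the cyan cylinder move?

1.7

The cyan cylinder moved from about (14.8, 4.0) to (15.8, 5.4), a distance of √(1.0² + 1.4²) ≈ 1.7.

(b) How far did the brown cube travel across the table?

4.1

The brown cube moved from about (3.2, 5.9) to (6.0, 8.9), a distance of √(2.8² + 3.0²) ≈ 4.1.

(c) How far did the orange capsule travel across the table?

3.4

From (6.4, 1.5) to (3.7, 3.5), the orange capsule covered √(2.7² + 2.0²) ≈ 3.4 units.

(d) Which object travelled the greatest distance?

the brown cube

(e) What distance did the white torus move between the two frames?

3.5

The white torus moved from about (12.6, 4.8) to (11.5, 8.1), a distance of √(1.1² + 3.3²) ≈ 3.5.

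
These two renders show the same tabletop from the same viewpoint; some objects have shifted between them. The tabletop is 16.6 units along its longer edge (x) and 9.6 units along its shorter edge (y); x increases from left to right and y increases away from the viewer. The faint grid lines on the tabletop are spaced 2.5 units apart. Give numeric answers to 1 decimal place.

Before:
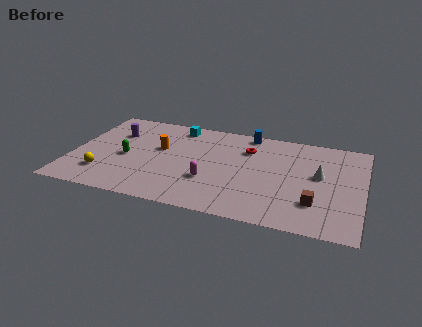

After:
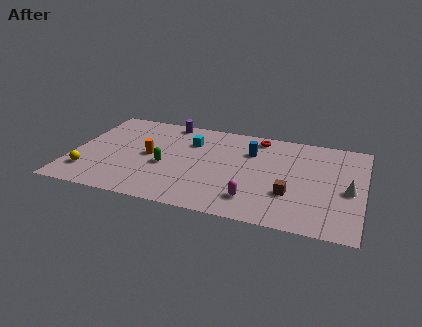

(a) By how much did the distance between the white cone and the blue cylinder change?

+0.8

They were about 5.4 units apart before and 6.2 after — 0.8 units further apart.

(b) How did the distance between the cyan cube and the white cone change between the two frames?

+0.7

The distance was about 8.9 in the first image and 9.6 in the second, so they moved 0.7 units further apart.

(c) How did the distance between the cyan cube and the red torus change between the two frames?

-0.3

They were about 4.4 units apart before and 4.1 after — 0.3 units closer together.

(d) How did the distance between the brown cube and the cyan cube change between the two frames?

-3.0

They were about 10.1 units apart before and 7.1 after — 3.0 units closer together.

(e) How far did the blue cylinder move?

1.9

The blue cylinder was near (9.8, 8.7) before and (10.1, 6.8) after, so it travelled √(0.3² + 1.9²) ≈ 1.9 units.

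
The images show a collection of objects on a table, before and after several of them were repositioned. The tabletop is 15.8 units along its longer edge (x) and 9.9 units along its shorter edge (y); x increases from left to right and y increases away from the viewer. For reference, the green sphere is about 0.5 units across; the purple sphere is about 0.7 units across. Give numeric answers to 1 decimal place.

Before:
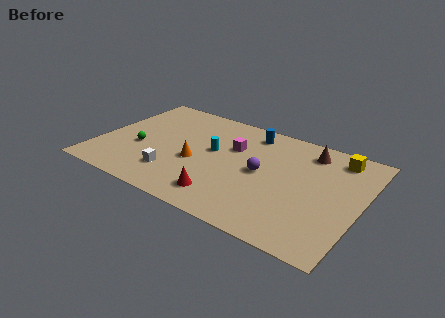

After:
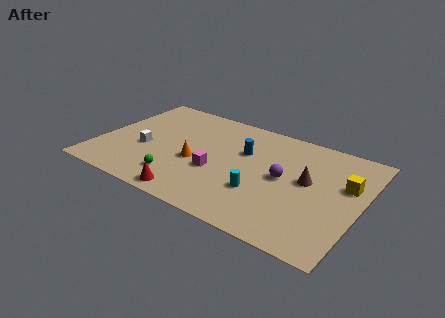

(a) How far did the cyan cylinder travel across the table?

4.1

The cyan cylinder moved from about (6.8, 5.6) to (10.1, 3.2), a distance of √(3.3² + 2.4²) ≈ 4.1.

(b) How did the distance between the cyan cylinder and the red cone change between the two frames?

+0.4

They were about 4.0 units apart before and 4.4 after — 0.4 units further apart.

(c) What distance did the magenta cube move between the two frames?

2.8

The magenta cube was near (7.9, 6.5) before and (7.3, 3.8) after, so it travelled √(0.6² + 2.7²) ≈ 2.8 units.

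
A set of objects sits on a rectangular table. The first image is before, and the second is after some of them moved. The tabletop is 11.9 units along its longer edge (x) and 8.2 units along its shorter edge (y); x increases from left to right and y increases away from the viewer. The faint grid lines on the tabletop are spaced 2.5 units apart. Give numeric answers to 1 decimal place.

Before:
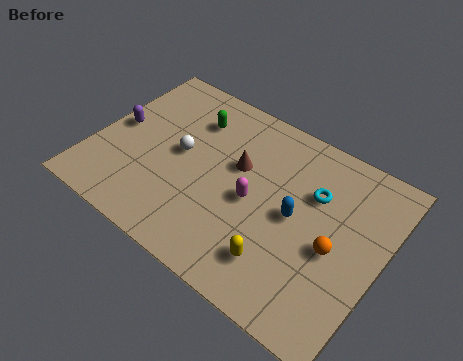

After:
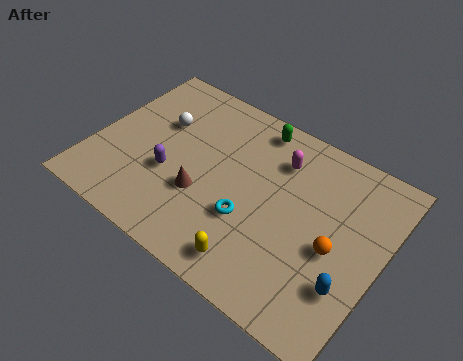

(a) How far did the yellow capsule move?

1.1

The yellow capsule moved from about (8.2, 1.8) to (7.3, 1.2), a distance of √(0.9² + 0.6²) ≈ 1.1.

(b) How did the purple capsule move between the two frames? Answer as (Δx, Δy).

(2.5, -1.1)

The purple capsule started near (0.8, 4.2) and ended near (3.3, 3.1).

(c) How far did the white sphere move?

1.5

From (3.5, 4.3) to (2.4, 5.3), the white sphere covered √(1.1² + 1.0²) ≈ 1.5 units.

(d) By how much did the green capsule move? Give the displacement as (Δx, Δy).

(2.5, 1.0)

The green capsule was at about (3.6, 6.2) and moved to about (6.1, 7.2).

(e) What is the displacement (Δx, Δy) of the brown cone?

(-1.1, -2.1)

From the two frames, the brown cone sits at roughly (5.8, 5.0) before and (4.7, 2.9) after.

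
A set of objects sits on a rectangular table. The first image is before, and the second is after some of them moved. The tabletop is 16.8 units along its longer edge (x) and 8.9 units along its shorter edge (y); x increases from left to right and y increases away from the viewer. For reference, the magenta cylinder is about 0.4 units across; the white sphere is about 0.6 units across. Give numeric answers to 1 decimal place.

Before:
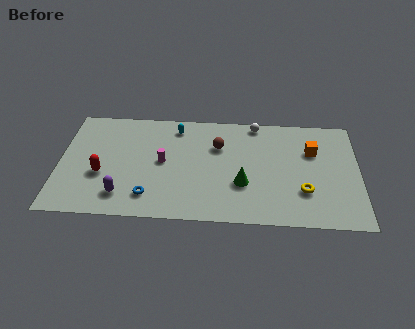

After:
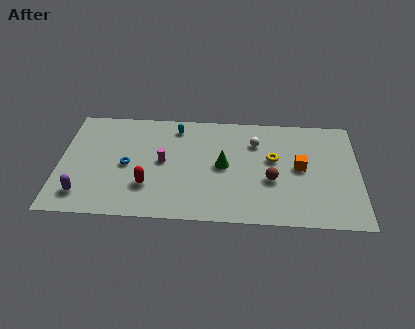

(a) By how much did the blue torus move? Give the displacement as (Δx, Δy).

(-1.3, 2.4)

From the two frames, the blue torus sits at roughly (5.1, 1.8) before and (3.8, 4.2) after.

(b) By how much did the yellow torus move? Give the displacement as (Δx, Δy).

(-1.7, 2.5)

From the two frames, the yellow torus sits at roughly (13.7, 2.7) before and (12.0, 5.2) after.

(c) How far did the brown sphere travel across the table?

4.0

From (8.9, 6.1) to (11.9, 3.5), the brown sphere covered √(3.0² + 2.6²) ≈ 4.0 units.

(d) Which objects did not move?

the cyan capsule and the magenta cylinder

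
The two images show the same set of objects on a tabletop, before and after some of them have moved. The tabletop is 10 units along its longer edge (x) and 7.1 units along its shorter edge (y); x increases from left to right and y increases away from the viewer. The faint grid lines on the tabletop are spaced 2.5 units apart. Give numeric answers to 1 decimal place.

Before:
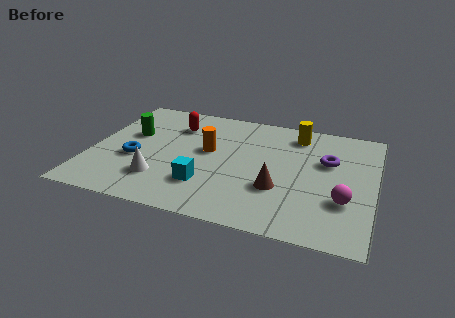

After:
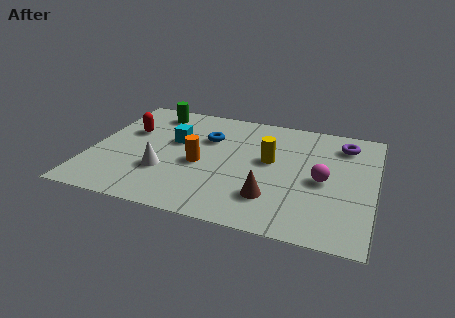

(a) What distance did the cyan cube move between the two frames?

2.7

The cyan cube moved from about (4.2, 1.9) to (2.9, 4.3), a distance of √(1.3² + 2.4²) ≈ 2.7.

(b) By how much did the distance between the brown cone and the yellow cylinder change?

-1.3

Before: roughly 3.5 units apart; after: 2.2. That's 1.3 units closer together.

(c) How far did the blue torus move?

3.1

From (1.6, 2.8) to (4.0, 4.8), the blue torus covered √(2.4² + 2.0²) ≈ 3.1 units.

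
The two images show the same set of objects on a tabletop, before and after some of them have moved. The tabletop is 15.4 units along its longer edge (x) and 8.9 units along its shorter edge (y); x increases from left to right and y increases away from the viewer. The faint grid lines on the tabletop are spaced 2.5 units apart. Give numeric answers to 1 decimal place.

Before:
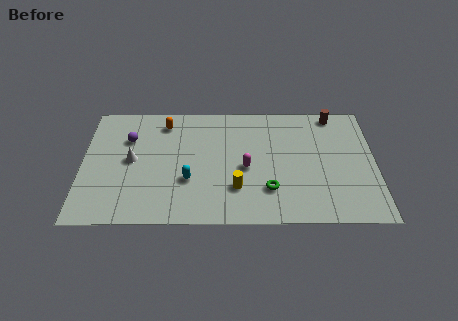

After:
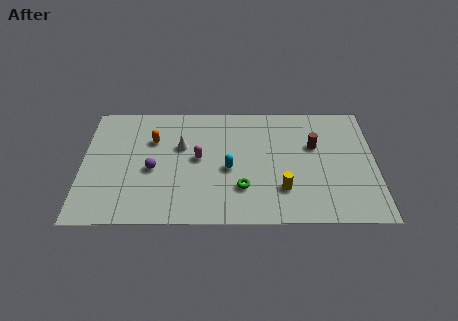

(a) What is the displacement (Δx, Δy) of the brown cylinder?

(-1.1, -2.4)

The brown cylinder started near (13.3, 8.0) and ended near (12.2, 5.6).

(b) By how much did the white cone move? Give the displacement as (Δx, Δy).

(2.6, 1.0)

The white cone was at about (2.6, 4.6) and moved to about (5.2, 5.6).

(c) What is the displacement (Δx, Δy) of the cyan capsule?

(2.1, 0.8)

From the two frames, the cyan capsule sits at roughly (5.6, 3.1) before and (7.7, 3.9) after.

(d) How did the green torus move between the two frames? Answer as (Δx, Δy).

(-1.4, 0.1)

The green torus was at about (9.8, 2.4) and moved to about (8.4, 2.5).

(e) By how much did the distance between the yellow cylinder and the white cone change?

+0.3

They were about 5.9 units apart before and 6.2 after — 0.3 units further apart.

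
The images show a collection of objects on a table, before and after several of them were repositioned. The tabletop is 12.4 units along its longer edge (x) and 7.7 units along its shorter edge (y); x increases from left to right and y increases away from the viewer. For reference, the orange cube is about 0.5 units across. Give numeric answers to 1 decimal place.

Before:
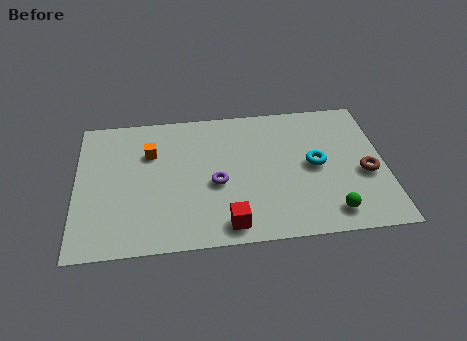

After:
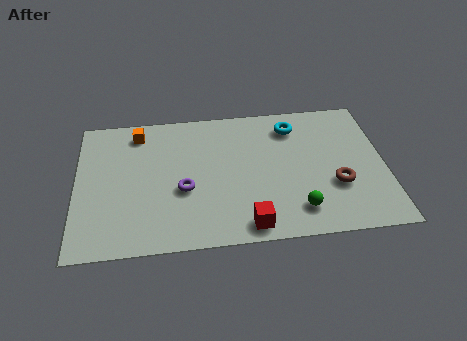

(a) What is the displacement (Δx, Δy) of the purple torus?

(-1.3, -0.2)

The purple torus started near (5.6, 3.3) and ended near (4.3, 3.1).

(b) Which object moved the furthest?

the cyan torus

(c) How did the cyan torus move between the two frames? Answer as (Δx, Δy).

(-0.8, 2.3)

From the two frames, the cyan torus sits at roughly (9.6, 3.9) before and (8.8, 6.2) after.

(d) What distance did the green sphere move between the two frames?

1.3

The green sphere was near (10.1, 1.2) before and (8.8, 1.5) after, so it travelled √(1.3² + 0.3²) ≈ 1.3 units.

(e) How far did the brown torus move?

1.3

From (11.6, 3.2) to (10.4, 2.7), the brown torus covered √(1.2² + 0.5²) ≈ 1.3 units.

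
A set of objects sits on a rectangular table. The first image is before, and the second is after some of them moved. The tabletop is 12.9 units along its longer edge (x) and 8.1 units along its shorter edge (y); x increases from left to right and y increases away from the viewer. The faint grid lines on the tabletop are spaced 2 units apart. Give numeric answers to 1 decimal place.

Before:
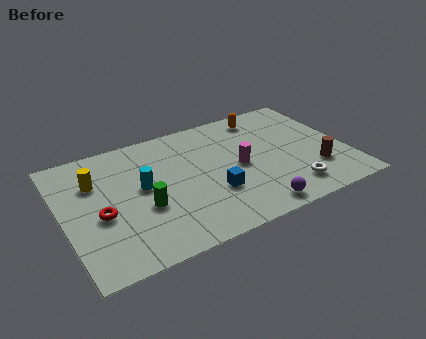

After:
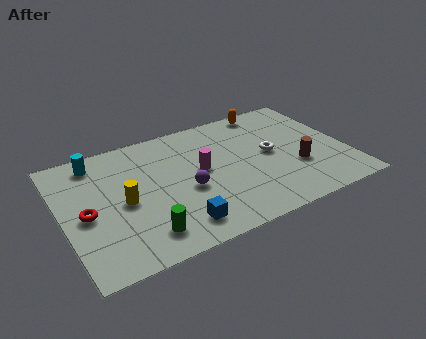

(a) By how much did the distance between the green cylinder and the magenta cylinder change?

-0.4

Before: roughly 4.6 units apart; after: 4.2. That's 0.4 units closer together.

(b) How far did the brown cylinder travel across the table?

0.9

From (11.3, 2.3) to (10.5, 2.8), the brown cylinder covered √(0.8² + 0.5²) ≈ 0.9 units.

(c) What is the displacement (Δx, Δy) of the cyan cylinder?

(-1.8, 2.5)

The cyan cylinder started near (3.6, 4.4) and ended near (1.8, 6.9).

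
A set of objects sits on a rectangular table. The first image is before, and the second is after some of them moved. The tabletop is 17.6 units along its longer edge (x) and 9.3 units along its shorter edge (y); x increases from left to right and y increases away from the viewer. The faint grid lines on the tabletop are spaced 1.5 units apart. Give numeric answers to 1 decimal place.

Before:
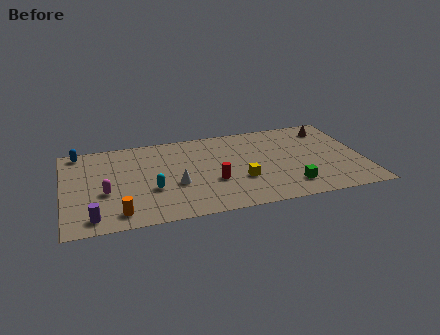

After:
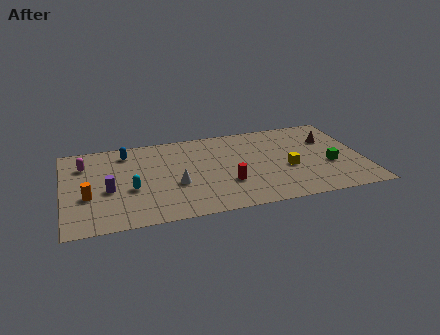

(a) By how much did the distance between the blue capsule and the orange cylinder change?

-2.5

They were about 7.3 units apart before and 4.8 after — 2.5 units closer together.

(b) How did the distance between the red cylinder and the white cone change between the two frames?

+0.9

Before: roughly 2.2 units apart; after: 3.1. That's 0.9 units further apart.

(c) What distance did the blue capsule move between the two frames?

2.9

The blue capsule was near (1.0, 8.4) before and (3.8, 7.7) after, so it travelled √(2.8² + 0.7²) ≈ 2.9 units.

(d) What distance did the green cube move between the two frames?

3.0

From (13.1, 1.9) to (15.6, 3.6), the green cube covered √(2.5² + 1.7²) ≈ 3.0 units.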